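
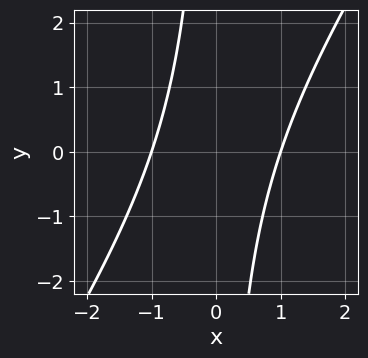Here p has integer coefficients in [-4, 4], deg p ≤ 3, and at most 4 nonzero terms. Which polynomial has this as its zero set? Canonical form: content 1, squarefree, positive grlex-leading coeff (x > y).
3*x^2 - 2*x*y - 3

(a) The degree is 2 — the shape is more complex than any degree-1 curve.
(b) Checking where it meets the axes: it misses every integer gridline on the y-axis; the x-axis gridline crossings are at x ∈ {-1, 1}.
(c) Matching integer coefficients to the picture gives p.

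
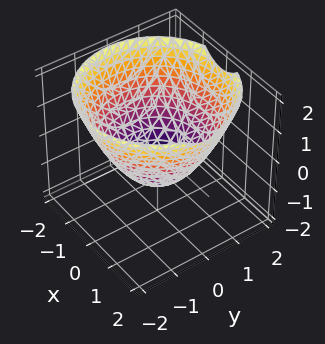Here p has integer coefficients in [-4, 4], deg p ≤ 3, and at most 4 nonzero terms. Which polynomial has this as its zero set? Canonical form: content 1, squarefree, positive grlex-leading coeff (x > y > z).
First, the degree is 2 — a generic line meets the surface in up to 2 points.
Then, symmetries: the surface is invariant under rotation about z: p = q(x² + y², z).
Then, from the visible intercepts: it meets the z-axis at z = -1 (among the integer gridlines); a circular section at z = 0 has radius between 1 and 2.
Finally, assembling these constraints gives the stated polynomial.

2*x^2 + 2*y^2 - 3*z - 3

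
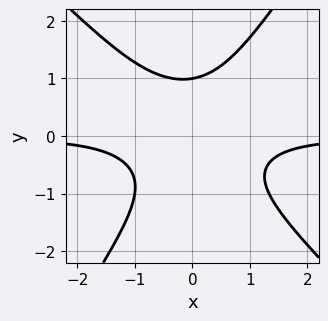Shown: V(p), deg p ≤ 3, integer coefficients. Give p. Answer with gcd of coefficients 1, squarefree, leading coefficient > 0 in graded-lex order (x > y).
3*x^2*y + x*y^2 - 2*y^3 + 2

1. The degree is 3 — no degree-2 curve has this shape.
2. Reading off the gridlines: it misses every integer gridline on the x-axis; one y-axis crossing is at y = 1.
3. Fitting integer coefficients to these (and the overall shape) gives p.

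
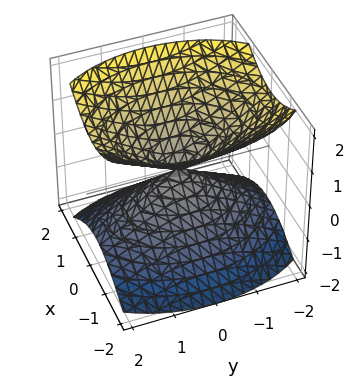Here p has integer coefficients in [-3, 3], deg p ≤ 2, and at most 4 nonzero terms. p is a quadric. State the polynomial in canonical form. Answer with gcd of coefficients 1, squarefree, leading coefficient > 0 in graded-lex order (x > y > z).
2*x^2 + y^2 - 2*z^2

1. I count 2 distinct pieces. They look like related sheets of one shape, so recover p as a whole.
2. The degree is 2 — two nappes meeting at a single point; a quadric.
3. Symmetries: the z ↦ −z reflection is a symmetry, so z appears only in even powers; mirror symmetry y ↦ −y ⇒ only even powers of y; mirror symmetry x ↦ −x ⇒ only even powers of x.
4. From the visible intercepts: it meets the y-axis at y = 0 (among the integer gridlines); it meets the z-axis at z = 0 (among the integer gridlines); one x-axis crossing is at x = 0.
5. Putting this together gives p.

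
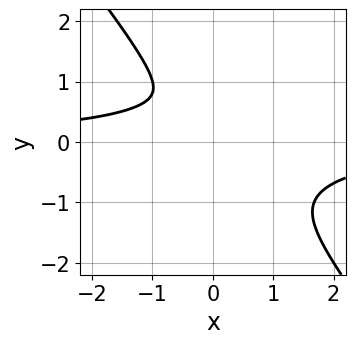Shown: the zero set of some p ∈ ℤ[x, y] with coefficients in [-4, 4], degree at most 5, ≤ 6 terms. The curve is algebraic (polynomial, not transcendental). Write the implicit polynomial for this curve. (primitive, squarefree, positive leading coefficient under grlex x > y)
1. The degree is 4 — a generic line meets the curve in up to 4 points.
2. The integer polynomial consistent with all of this is the stated p.

2*x^3*y + y^4 - x^2*y + 2*x^2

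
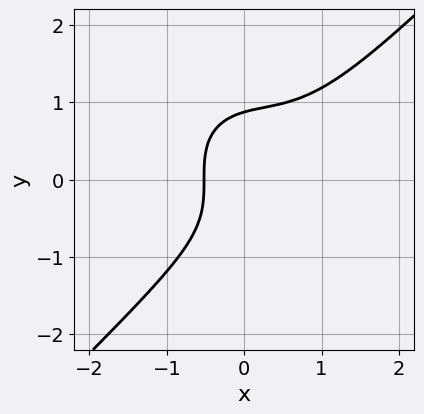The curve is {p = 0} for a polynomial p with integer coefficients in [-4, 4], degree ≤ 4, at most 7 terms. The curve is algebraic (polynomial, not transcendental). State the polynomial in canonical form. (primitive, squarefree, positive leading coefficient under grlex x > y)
(a) deg p = 3. No degree-2 curve has this shape.
(b) Putting this together gives p.

3*x^3 - 3*y^3 - 2*x^2 + 2*x + 2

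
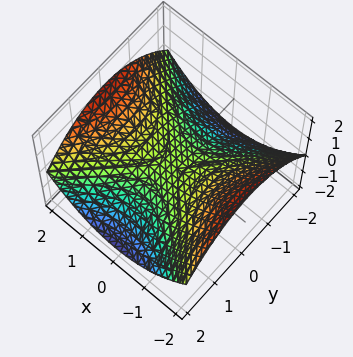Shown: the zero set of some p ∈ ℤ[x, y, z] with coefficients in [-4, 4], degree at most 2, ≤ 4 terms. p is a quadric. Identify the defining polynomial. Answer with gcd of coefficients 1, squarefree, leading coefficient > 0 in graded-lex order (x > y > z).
1. Degree: a saddle surface; a quadric, so deg p = 2.
2. Symmetries: it's symmetric under x → −x, forcing even powers of x; it's symmetric under y → −y, forcing even powers of y.
3. Observable constraints: it crosses the y-axis at the gridline y = 0; it meets the x-axis at x = 0 (among the integer gridlines); it crosses the z-axis at the gridline z = 0.
4. Matching integer coefficients to the picture gives p.

x^2 - y^2 - 3*z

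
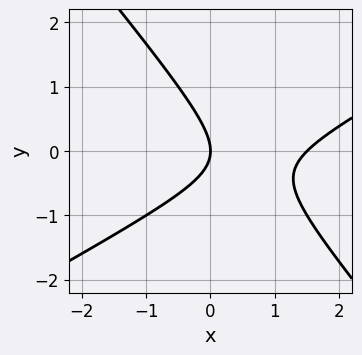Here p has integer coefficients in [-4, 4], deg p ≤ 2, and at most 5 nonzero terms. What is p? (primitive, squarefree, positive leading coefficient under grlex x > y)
2*x^2 - 2*x*y - 3*y^2 - 3*x

1. The degree is 2 — a generic line meets the curve in up to 2 points.
2. Observable constraints: one x-axis crossing is at x = 0; it crosses the y-axis at the gridline y = 0.
3. Assembling these constraints gives the stated polynomial.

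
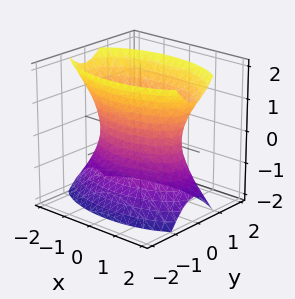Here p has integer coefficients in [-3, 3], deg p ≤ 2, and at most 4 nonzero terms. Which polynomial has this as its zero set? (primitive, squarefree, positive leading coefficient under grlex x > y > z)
The degree is 2 — an hourglass — one-sheet hyperboloid; a quadric.
Symmetries: the z ↦ −z reflection is a symmetry, so z appears only in even powers; mirror symmetry x ↦ −x ⇒ only even powers of x; it's symmetric under y → −y, forcing even powers of y.
Against the integer gridlines: the surface avoids every integer z-axis point in the box.
Assembling these constraints gives the stated polynomial.

x^2 + 3*y^2 - z^2 - 2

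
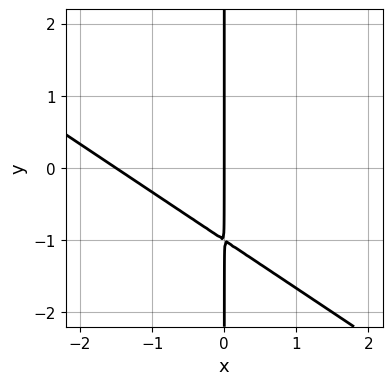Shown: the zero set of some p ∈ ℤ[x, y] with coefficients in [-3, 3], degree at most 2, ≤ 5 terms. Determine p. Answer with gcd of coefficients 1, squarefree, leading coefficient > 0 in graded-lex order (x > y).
Degree: no degree-1 curve has this shape, so deg p = 2.
Reading off the gridlines: the visible y-axis segment lies entirely on the curve; one x-axis crossing is at x = 0.
Putting this together gives p.

2*x^2 + 3*x*y + 3*x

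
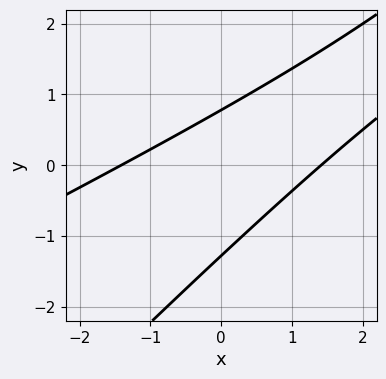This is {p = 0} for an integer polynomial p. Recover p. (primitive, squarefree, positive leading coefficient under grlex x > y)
x^2 - 3*x*y + 2*y^2 + y - 2

First, the degree is 2 — the shape is more complex than any degree-1 curve.
Finally, putting this together gives p.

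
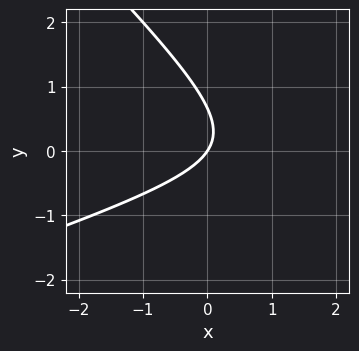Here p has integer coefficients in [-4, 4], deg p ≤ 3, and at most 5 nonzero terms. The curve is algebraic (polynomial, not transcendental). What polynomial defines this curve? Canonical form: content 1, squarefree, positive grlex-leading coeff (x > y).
x^2 - 2*x*y - 3*y^2 - 3*x + 2*y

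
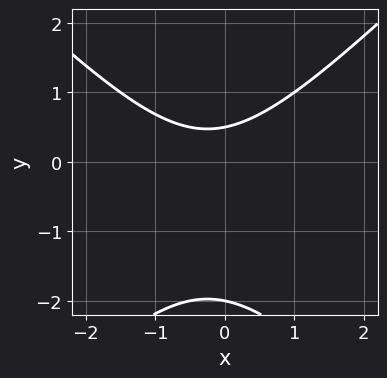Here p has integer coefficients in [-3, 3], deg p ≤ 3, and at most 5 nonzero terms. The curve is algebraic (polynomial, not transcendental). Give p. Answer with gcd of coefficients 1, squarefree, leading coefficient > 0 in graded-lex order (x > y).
The degree is 2 — the shape is more complex than any degree-1 curve.
Observable constraints: one y-axis crossing is at y = -2; no x-intercept at any integer in the box.
Solving for integer coefficients yields p as stated.

2*x^2 - 2*y^2 + x - 3*y + 2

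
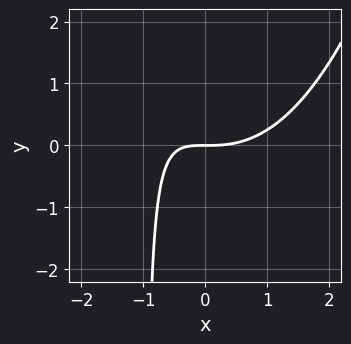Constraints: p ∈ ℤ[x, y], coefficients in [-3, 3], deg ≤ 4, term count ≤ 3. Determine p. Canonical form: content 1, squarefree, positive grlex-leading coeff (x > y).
First, the degree is 3 — no degree-2 curve has this shape.
Next, from the axis intercepts and sections: it meets the y-axis at y = 0 (among the integer gridlines); it crosses the x-axis at the gridline x = 0.
Finally, fitting integer coefficients to these (and the overall shape) gives p.

x^3 - 2*x*y - 2*y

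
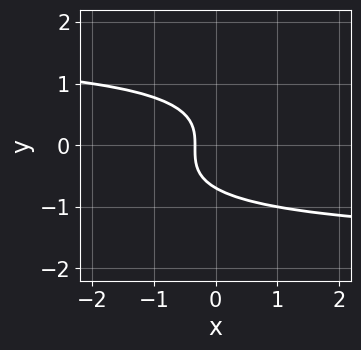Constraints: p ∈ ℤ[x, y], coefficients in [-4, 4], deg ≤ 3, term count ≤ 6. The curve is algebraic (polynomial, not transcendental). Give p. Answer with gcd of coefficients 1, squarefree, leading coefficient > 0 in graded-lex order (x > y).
x*y^2 - 3*y^3 - 3*x - 1

deg p = 3.
The integer polynomial consistent with all of this is the stated p.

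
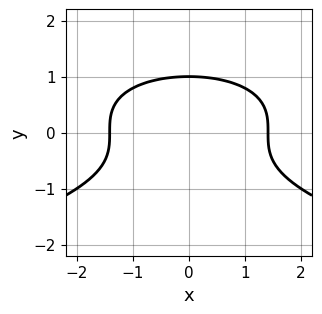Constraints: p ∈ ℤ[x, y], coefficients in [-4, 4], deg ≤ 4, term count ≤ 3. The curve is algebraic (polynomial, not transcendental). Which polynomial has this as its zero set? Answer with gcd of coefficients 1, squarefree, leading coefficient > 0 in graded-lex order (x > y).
2*y^3 + x^2 - 2

First, the degree is 3 — a generic line meets the curve in up to 3 points.
Next, symmetries: it's symmetric under x → −x, forcing even powers of x.
Next, checking where it meets the axes: it crosses the y-axis at the gridline y = 1.
Finally, the integer polynomial consistent with all of this is the stated p.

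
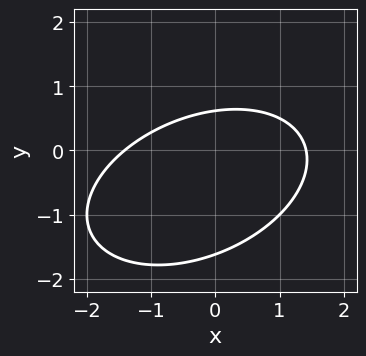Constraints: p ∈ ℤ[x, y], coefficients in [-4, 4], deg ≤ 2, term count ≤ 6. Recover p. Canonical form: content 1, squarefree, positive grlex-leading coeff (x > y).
(a) The degree is 2 — no degree-1 curve has this shape.
(b) Matching integer coefficients to the picture gives p.

x^2 - x*y + 2*y^2 + 2*y - 2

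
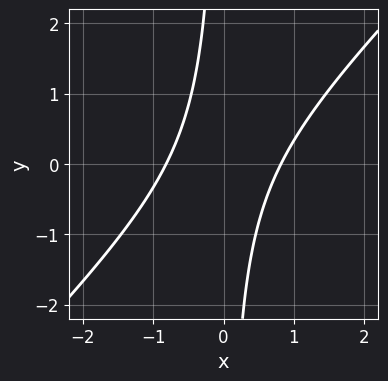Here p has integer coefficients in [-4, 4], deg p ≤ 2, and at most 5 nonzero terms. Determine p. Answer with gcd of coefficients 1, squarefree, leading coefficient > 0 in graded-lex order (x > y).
3*x^2 - 3*x*y - 2

Degree: a generic line meets the curve in up to 2 points, so deg p = 2.
Reading off the gridlines: the curve avoids every integer y-axis point in the box.
These observations pin down the coefficients.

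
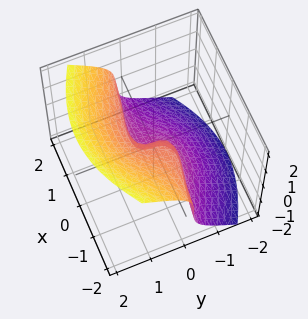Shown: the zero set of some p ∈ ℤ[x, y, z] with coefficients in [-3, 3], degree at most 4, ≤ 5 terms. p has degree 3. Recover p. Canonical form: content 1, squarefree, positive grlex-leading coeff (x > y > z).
(a) The degree is 3 — a generic line meets the surface in up to 3 points.
(b) Observable constraints: it meets the z-axis at z = 0 (among the integer gridlines); it meets the x-axis at x = 0 (among the integer gridlines); it meets the y-axis at y = 0 (among the integer gridlines).
(c) These observations pin down the coefficients.

2*x^2*y + 2*y^3 - 2*z^3 - x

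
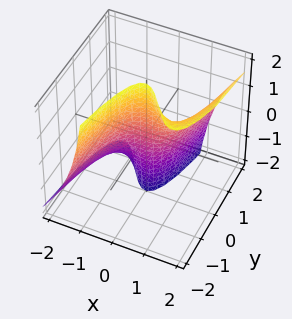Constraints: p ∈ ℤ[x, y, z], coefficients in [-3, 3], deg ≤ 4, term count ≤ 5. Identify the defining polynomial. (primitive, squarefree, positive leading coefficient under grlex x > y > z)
x^3 - x^2*z - y

1. deg p = 3. The shape is more complex than any degree-2 surface.
2. Against the integer gridlines: it crosses the x-axis at the gridline x = 0; it crosses the y-axis at the gridline y = 0; every point of the z-axis in the box is on the surface.
3. Matching integer coefficients to the picture gives p.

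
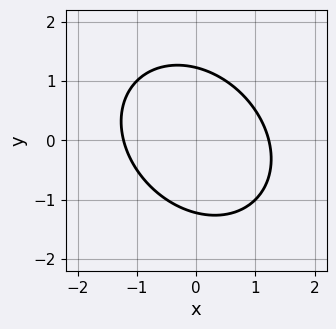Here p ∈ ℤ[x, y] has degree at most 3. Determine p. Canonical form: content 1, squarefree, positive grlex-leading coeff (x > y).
2*x^2 + x*y + 2*y^2 - 3

First, degree: no degree-1 curve has this shape, so deg p = 2.
Finally, matching integer coefficients to the picture gives p.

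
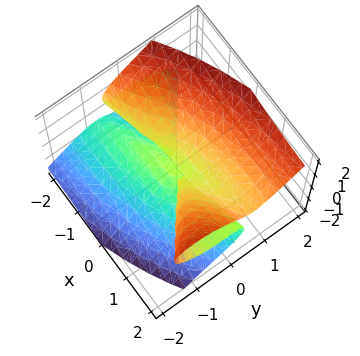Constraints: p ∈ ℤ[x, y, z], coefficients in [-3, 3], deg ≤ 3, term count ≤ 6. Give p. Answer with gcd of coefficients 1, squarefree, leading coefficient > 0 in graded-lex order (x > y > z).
x^2*z - 3*x*y*z + 3*y^3 - 3*z^3

First, deg p = 3. No degree-2 surface has this shape.
Next, reading off the gridlines: it meets the z-axis at z = 0 (among the integer gridlines); one y-axis crossing is at y = 0.
Finally, fitting integer coefficients to these (and the overall shape) gives p. Check: (-2, 0, 0) on the x-axis lies on the surface, and p(-2, 0, 0) = 0. ✓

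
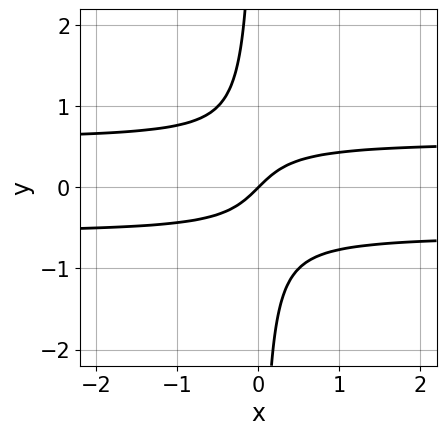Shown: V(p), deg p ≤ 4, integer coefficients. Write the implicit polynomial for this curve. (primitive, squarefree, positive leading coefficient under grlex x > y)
3*x*y^2 - x + y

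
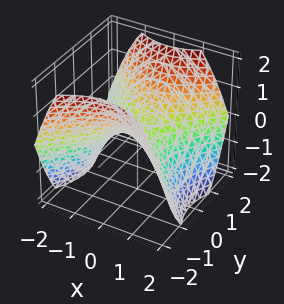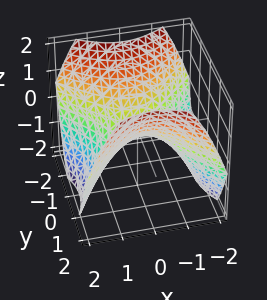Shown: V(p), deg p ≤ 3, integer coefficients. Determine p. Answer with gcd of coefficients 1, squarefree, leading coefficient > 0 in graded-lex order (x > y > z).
First, degree: a hyperbolic paraboloid; a quadric, so deg p = 2.
Next, symmetries: the y ↦ −y reflection is a symmetry, so y appears only in even powers; mirror symmetry x ↦ −x ⇒ only even powers of x.
Then, observable constraints: it meets the y-axis at y = 0 (among the integer gridlines); it crosses the x-axis at the gridline x = 0; it crosses the z-axis at the gridline z = 0.
Finally, putting this together gives p.

2*x^2 - 2*y^2 + 3*z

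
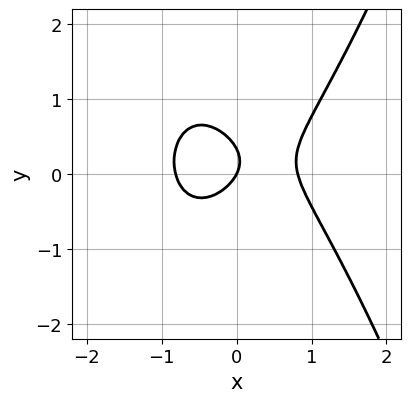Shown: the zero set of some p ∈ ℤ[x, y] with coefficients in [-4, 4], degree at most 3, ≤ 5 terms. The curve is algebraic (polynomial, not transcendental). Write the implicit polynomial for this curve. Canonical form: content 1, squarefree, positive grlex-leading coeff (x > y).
3*x^3 - 3*y^2 - 2*x + y

(a) The degree is 3 — the shape is more complex than any degree-2 curve.
(b) Reading off the gridlines: it crosses the y-axis at the gridline y = 0; it meets the x-axis at x = 0 (among the integer gridlines).
(c) The integer polynomial consistent with all of this is the stated p.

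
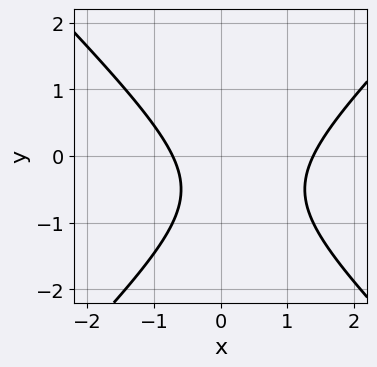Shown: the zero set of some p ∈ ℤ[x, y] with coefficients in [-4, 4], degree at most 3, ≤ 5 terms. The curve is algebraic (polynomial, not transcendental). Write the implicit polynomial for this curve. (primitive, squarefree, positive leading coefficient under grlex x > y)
Degree: no degree-1 curve has this shape, so deg p = 2.
Against the integer gridlines: no y-intercept at any integer in the box.
Matching integer coefficients to the picture gives p.

3*x^2 - 3*y^2 - 2*x - 3*y - 3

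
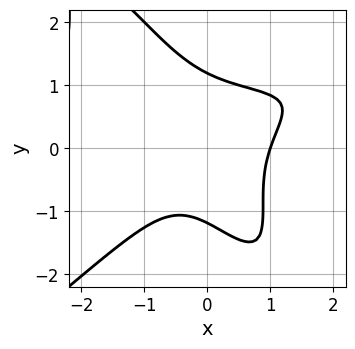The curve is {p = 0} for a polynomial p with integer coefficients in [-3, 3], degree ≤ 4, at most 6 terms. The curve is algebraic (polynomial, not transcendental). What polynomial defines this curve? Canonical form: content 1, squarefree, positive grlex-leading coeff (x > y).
2*x^3*y - 2*x*y^3 - y^4 - 2*x^3 + 2

First, deg p = 4. The shape is more complex than any degree-3 curve.
Then, against the integer gridlines: one x-axis crossing is at x = 1.
Finally, matching integer coefficients to the picture gives p.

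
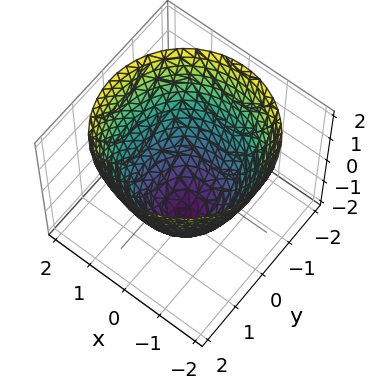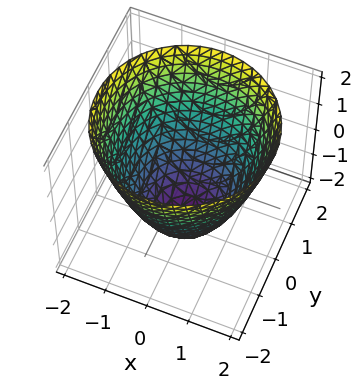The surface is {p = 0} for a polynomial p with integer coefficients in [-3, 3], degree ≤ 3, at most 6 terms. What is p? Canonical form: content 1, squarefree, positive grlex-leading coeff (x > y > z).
x^2 + y^2 - z - 2

(a) The degree is 2 — a generic line meets the surface in up to 2 points.
(b) Symmetries: rotational symmetry about the z-axis ⇒ p depends on x, y only through x² + y².
(c) Checking where it meets the axes: it meets the z-axis at z = -2 (among the integer gridlines); a circular section at z = 1 has radius between 1 and 2.
(d) Together with the visible shape, these determine p as stated.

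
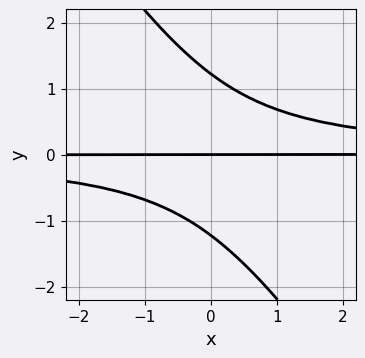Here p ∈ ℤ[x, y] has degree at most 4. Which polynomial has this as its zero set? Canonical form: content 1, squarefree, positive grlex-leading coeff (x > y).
3*x*y^2 + 2*y^3 - 3*y

First, degree: a generic line meets the curve in up to 3 points, so deg p = 3.
Then, against the integer gridlines: every point of the x-axis in the box is on the curve; one y-axis crossing is at y = 0.
Finally, solving for integer coefficients yields p as stated.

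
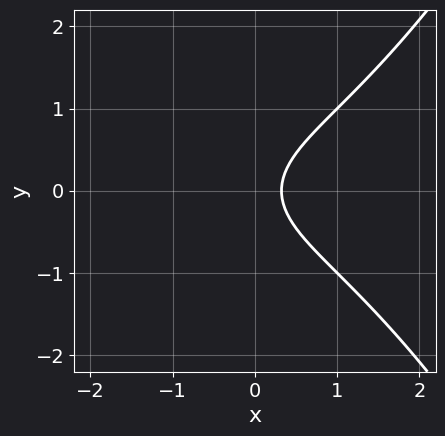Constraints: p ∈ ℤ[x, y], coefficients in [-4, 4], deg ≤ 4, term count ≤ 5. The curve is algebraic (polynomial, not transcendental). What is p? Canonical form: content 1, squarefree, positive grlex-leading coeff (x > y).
x^3 - 3*y^2 + 3*x - 1

1. deg p = 3. The shape is more complex than any degree-2 curve.
2. Symmetries: the y ↦ −y reflection is a symmetry, so y appears only in even powers.
3. Against the integer gridlines: it misses every integer gridline on the y-axis.
4. Solving for integer coefficients yields p as stated.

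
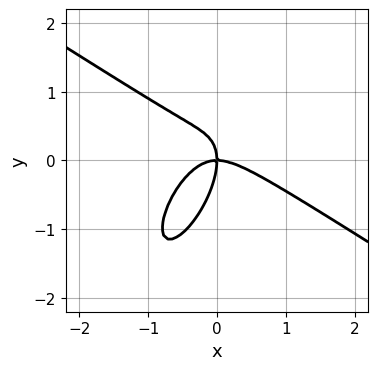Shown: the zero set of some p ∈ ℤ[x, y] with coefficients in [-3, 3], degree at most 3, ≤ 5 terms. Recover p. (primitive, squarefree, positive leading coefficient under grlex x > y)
The degree is 3 — a generic line meets the curve in up to 3 points.
Checking where it meets the axes: one y-axis crossing is at y = 0; one x-axis crossing is at x = 0.
The integer polynomial consistent with all of this is the stated p.

3*x^3 + 2*x^2*y - 3*x*y^2 + 2*y^3 + 3*x*y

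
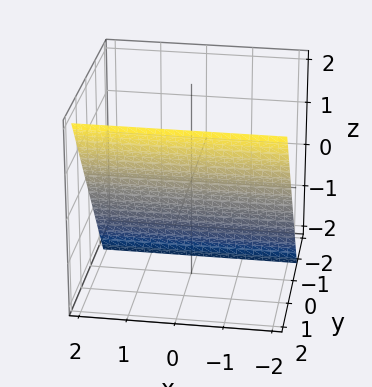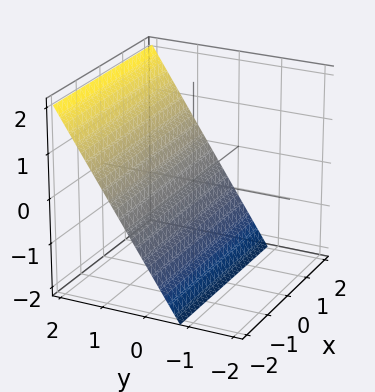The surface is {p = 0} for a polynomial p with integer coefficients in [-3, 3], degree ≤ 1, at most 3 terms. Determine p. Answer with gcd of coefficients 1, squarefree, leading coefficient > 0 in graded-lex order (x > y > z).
3*y - 2*z - 2

1. deg p = 1. Every cross-section is a straight line — this is a plane.
2. Checking where it meets the axes: no x-intercept at any integer in the box; it meets the z-axis at z = -1 (among the integer gridlines).
3. Assembling these constraints gives the stated polynomial.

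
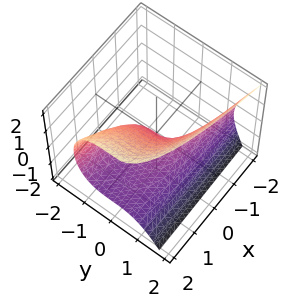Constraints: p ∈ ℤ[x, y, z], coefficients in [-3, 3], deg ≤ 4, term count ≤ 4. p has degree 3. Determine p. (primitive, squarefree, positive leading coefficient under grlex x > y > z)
Degree: no degree-2 surface has this shape, so deg p = 3.
From the visible intercepts: it meets the y-axis at y = 0 (among the integer gridlines); it crosses the z-axis at the gridline z = 0; it crosses the x-axis at the gridline x = 0.
These observations pin down the coefficients.

2*y^3 + x*z - 2*z^2 + 2*x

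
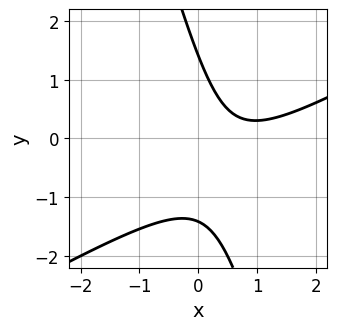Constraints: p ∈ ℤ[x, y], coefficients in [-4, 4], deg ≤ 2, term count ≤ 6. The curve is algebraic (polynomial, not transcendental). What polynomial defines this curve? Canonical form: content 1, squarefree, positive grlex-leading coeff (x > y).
1. deg p = 2.
2. Against the integer gridlines: the curve avoids every integer x-axis point in the box.
3. Putting this together gives p.

2*x^2 - 3*x*y - y^2 - 3*x + 2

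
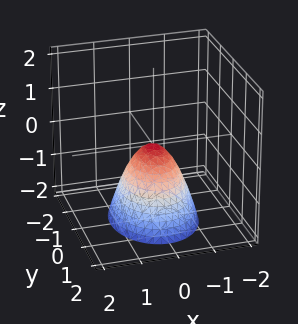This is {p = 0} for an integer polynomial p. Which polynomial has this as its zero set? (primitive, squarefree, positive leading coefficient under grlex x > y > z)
3*x^2 + 2*y^2 + 2*z

First, the degree is 2 — a paraboloid; a quadric.
Next, symmetries: it's symmetric under y → −y, forcing even powers of y; mirror symmetry x ↦ −x ⇒ only even powers of x.
Then, from the visible intercepts: it meets the y-axis at y = 0 (among the integer gridlines); it meets the z-axis at z = 0 (among the integer gridlines); it crosses the x-axis at the gridline x = 0.
Finally, matching integer coefficients to the picture gives p.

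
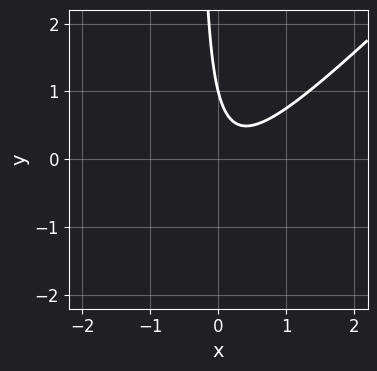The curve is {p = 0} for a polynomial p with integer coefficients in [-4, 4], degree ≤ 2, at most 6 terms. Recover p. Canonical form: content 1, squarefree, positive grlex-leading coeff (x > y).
First, deg p = 2. A generic line meets the curve in up to 2 points.
Next, reading off the gridlines: it misses every integer gridline on the x-axis; it meets the y-axis at y = 1 (among the integer gridlines).
Finally, assembling these constraints gives the stated polynomial.

3*x^2 - 3*x*y - x - y + 1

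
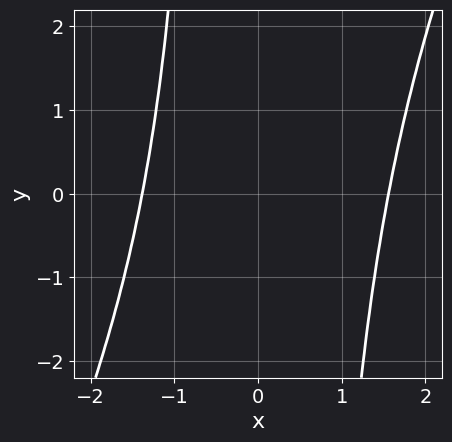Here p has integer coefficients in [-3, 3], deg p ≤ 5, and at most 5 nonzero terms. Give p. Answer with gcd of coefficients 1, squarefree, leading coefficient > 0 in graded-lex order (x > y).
1. deg p = 4. A generic line meets the curve in up to 4 points.
2. From the axis intercepts and sections: the curve avoids every integer y-axis point in the box.
3. The integer polynomial consistent with all of this is the stated p.

2*x^4 - x^3*y - 3*x^2 - x - 3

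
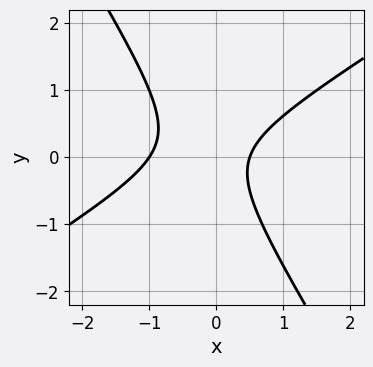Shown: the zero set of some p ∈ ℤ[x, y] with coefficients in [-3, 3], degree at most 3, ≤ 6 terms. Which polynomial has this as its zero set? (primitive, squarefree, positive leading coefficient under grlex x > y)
1. Degree: a generic line meets the curve in up to 2 points, so deg p = 2.
2. From the axis intercepts and sections: one x-axis crossing is at x = -1; it misses every integer gridline on the y-axis.
3. Putting this together gives p.

2*x^2 - 2*x*y - 2*y^2 + x - 1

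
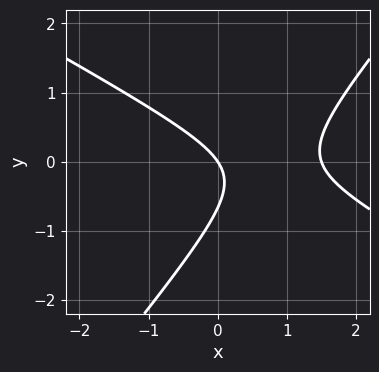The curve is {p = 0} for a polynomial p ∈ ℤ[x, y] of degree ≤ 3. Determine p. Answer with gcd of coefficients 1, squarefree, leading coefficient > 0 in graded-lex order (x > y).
2*x^2 + 2*x*y - 3*y^2 - 3*x - 2*y

1. deg p = 2. A generic line meets the curve in up to 2 points.
2. Checking where it meets the axes: it meets the x-axis at x = 0 (among the integer gridlines); it meets the y-axis at y = 0 (among the integer gridlines).
3. These observations pin down the coefficients.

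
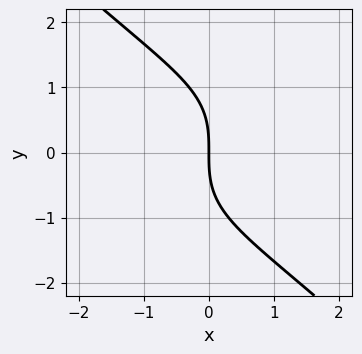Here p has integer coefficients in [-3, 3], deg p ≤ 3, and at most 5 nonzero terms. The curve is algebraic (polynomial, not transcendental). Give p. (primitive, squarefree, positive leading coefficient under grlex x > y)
(a) The degree is 3 — no degree-2 curve has this shape.
(b) Against the integer gridlines: one x-axis crossing is at x = 0; it meets the y-axis at y = 0 (among the integer gridlines).
(c) These observations pin down the coefficients.

x^2*y - y^3 - 3*x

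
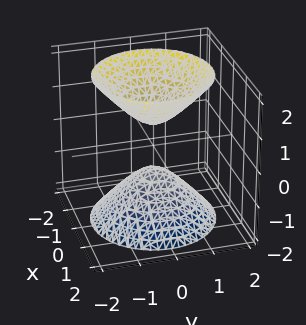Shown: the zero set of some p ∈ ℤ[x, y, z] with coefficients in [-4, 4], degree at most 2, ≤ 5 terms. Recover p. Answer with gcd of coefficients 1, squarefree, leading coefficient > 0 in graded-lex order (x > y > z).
3*x^2 + 3*y^2 - 2*z^2 + 1

(a) I count 2 distinct pieces. Treating them together as one polynomial.
(b) deg p = 2. Two sheets facing apart; a quadric.
(c) Symmetries: mirror symmetry z ↦ −z ⇒ only even powers of z; rotational symmetry about the z-axis ⇒ p depends on x, y only through x² + y².
(d) From the axis intercepts and sections: it misses every integer gridline on the y-axis; it misses every integer gridline on the x-axis.
(e) The integer polynomial consistent with all of this is the stated p.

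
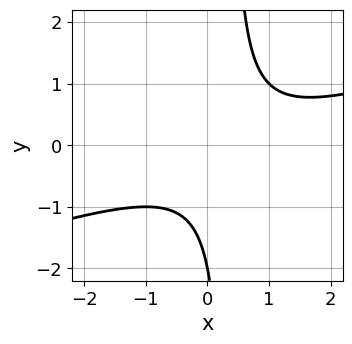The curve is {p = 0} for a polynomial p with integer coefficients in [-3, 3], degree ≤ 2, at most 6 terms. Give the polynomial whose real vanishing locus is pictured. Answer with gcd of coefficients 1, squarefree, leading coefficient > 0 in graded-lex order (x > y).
First, the degree is 2 — a generic line meets the curve in up to 2 points.
Then, from the axis intercepts and sections: one y-axis crossing is at y = -2; the curve avoids every integer x-axis point in the box.
Finally, these observations pin down the coefficients.

x^2 - 3*x*y - x + y + 2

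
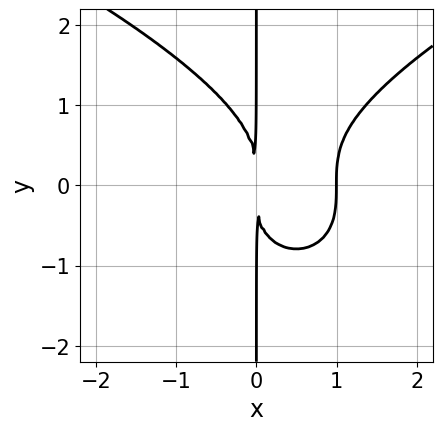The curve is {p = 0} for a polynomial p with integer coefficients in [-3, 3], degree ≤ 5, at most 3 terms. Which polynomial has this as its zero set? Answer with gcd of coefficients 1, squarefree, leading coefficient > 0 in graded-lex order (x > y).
x*y^3 - 2*x^3 + 2*x^2

First, the degree is 4 — the shape is more complex than any degree-3 curve.
Then, against the integer gridlines: the visible y-axis segment lies entirely on the curve; it meets the x-axis at x = 1 (among the integer gridlines).
Finally, matching integer coefficients to the picture gives p.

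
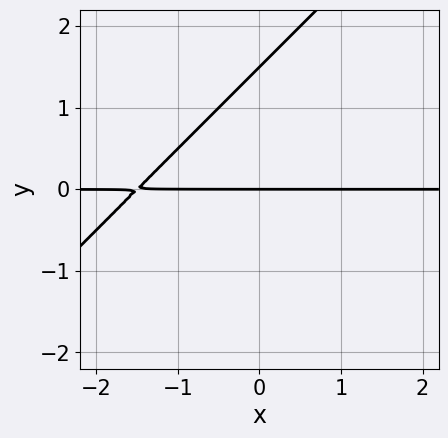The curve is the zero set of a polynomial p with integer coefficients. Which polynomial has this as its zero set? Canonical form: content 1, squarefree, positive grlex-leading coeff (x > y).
Degree: a generic line meets the curve in up to 2 points, so deg p = 2.
Checking where it meets the axes: every point of the x-axis in the box is on the curve; one y-axis crossing is at y = 0.
Putting this together gives p.

2*x*y - 2*y^2 + 3*y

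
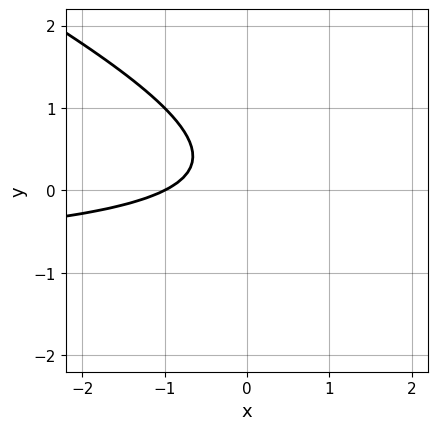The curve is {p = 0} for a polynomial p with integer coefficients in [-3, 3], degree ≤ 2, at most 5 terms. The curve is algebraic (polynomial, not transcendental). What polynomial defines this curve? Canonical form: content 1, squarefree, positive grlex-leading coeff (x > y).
x*y + 2*y^2 + x - y + 1

(a) Degree: a generic line meets the curve in up to 2 points, so deg p = 2.
(b) Reading off the gridlines: it misses every integer gridline on the y-axis; it meets the x-axis at x = -1 (among the integer gridlines).
(c) Assembling these constraints gives the stated polynomial.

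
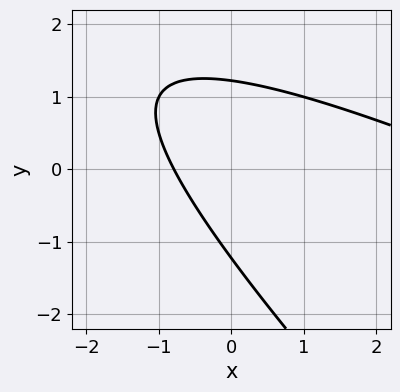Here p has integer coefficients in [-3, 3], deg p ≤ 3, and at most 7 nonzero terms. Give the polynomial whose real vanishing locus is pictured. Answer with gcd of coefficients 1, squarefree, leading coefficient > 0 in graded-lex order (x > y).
x^2 + 3*x*y + 2*y^2 - 3*x - 3

First, the degree is 2 — the shape is more complex than any degree-1 curve.
Finally, solving for integer coefficients yields p as stated.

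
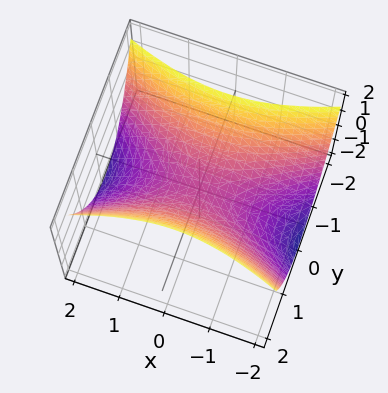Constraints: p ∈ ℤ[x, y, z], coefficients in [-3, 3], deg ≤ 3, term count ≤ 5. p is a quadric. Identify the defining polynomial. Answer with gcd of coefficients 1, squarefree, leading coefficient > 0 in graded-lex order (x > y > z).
x^2 - 3*y^2 + 3*z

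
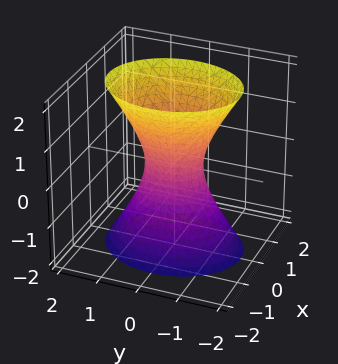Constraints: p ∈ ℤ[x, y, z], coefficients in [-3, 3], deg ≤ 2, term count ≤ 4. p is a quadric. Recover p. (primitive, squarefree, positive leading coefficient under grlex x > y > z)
(a) Degree: an hourglass — one-sheet hyperboloid; a quadric, so deg p = 2.
(b) Symmetries: it's symmetric under y → −y, forcing even powers of y; it's symmetric under x → −x, forcing even powers of x; it's symmetric under z → −z, forcing even powers of z.
(c) Reading off the gridlines: it misses every integer gridline on the z-axis.
(d) Matching integer coefficients to the picture gives p.

3*x^2 + 2*y^2 - z^2 - 1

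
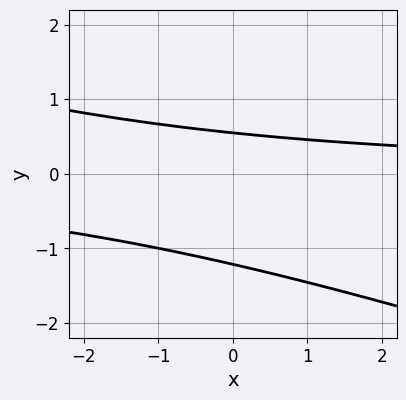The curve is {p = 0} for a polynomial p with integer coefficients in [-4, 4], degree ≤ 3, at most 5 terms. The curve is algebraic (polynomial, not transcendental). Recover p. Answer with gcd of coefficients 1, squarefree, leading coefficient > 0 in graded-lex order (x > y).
x*y + 3*y^2 + 2*y - 2

First, degree: a generic line meets the curve in up to 2 points, so deg p = 2.
Next, from the axis intercepts and sections: the curve avoids every integer x-axis point in the box.
Finally, solving for integer coefficients yields p as stated.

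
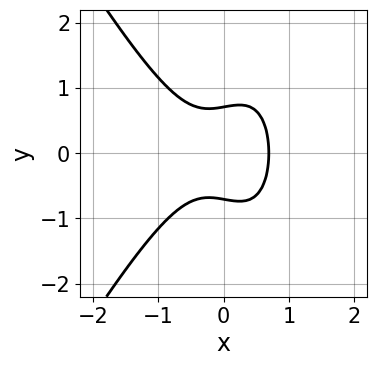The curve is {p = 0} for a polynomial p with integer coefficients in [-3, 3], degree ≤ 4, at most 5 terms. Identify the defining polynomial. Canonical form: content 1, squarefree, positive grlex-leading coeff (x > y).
1. Degree: a generic line meets the curve in up to 3 points, so deg p = 3.
2. Symmetries: the y ↦ −y reflection is a symmetry, so y appears only in even powers.
3. Assembling these constraints gives the stated polynomial.

3*x^3 - x*y^2 + 2*y^2 - 1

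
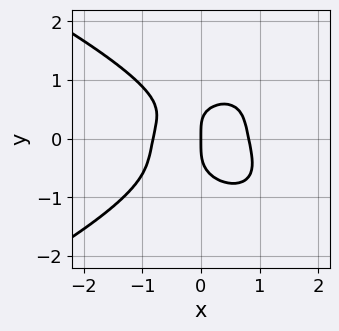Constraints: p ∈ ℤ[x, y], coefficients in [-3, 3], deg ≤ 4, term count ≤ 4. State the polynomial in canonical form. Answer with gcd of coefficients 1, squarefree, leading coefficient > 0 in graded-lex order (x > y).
(a) Degree: a generic line meets the curve in up to 4 points, so deg p = 4.
(b) From the visible intercepts: it crosses the y-axis at the gridline y = 0; it crosses the x-axis at the gridline x = 0.
(c) Fitting integer coefficients to these (and the overall shape) gives p.

3*y^4 + 3*x^3 + x*y - 2*x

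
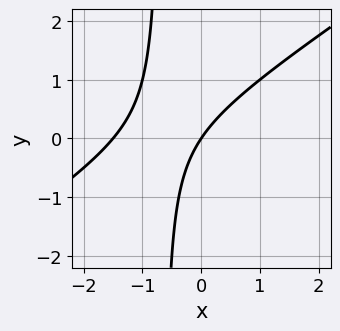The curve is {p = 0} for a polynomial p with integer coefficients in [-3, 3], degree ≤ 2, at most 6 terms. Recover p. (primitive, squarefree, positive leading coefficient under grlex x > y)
2*x^2 - 3*x*y + 3*x - 2*y

1. The degree is 2 — no degree-1 curve has this shape.
2. Observable constraints: it crosses the y-axis at the gridline y = 0; it crosses the x-axis at the gridline x = 0.
3. The integer polynomial consistent with all of this is the stated p.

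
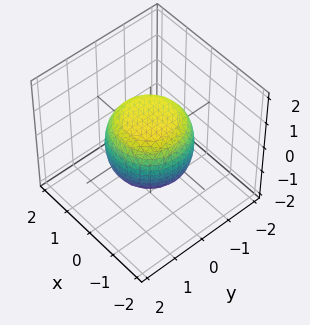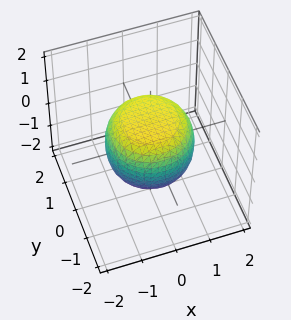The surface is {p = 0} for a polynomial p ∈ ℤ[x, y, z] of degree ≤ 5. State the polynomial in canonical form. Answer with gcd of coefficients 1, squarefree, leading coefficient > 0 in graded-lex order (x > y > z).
2*x^4 + 4*x^2*y^2 + 2*y^4 - x^2 - y^2 + 3*z^2 - 3

(a) Degree: a generic line meets the surface in up to 4 points, so deg p = 4.
(b) Symmetries: rotational symmetry about the z-axis ⇒ p depends on x, y only through x² + y².
(c) Checking where it meets the axes: among the integer gridlines, it crosses the z-axis at z ∈ {-1, 1}; a circular section at z = 1 has radius between 0 and 1.
(d) The integer polynomial consistent with all of this is the stated p.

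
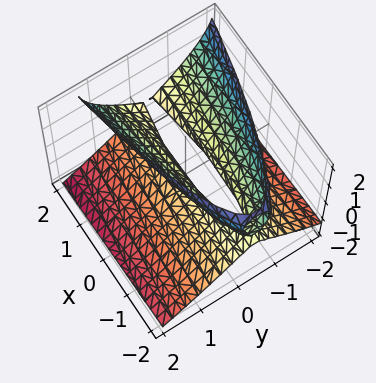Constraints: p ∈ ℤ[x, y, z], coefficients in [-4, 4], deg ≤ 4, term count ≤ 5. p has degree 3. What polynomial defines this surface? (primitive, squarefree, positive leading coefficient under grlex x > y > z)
1. The degree is 3 — the shape is more complex than any degree-2 surface.
2. Checking where it meets the axes: one z-axis crossing is at z = 0; the visible x-axis segment lies entirely on the surface; it crosses the y-axis at the gridline y = 0.
3. The integer polynomial consistent with all of this is the stated p.

z^3 - x*z + 3*y^2 - 3*z^2 + 2*y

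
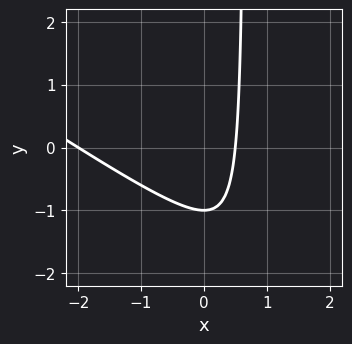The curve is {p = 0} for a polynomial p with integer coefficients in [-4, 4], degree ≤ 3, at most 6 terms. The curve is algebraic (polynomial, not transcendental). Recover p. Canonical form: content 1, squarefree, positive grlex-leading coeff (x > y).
1. Degree: the shape is more complex than any degree-1 curve, so deg p = 2.
2. From the visible intercepts: it meets the x-axis at x = -2 (among the integer gridlines); one y-axis crossing is at y = -1.
3. The integer polynomial consistent with all of this is the stated p.

2*x^2 + 3*x*y + 3*x - 2*y - 2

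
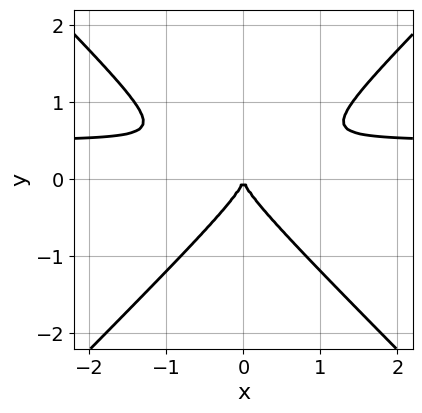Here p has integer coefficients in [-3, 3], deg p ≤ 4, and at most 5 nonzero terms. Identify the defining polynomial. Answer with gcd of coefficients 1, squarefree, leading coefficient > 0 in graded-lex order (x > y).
2*x^2*y - 2*y^3 - x^2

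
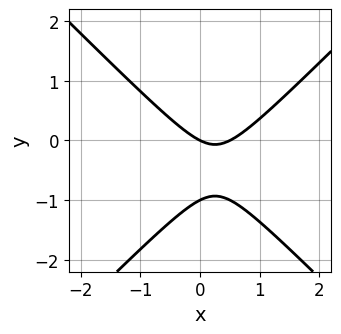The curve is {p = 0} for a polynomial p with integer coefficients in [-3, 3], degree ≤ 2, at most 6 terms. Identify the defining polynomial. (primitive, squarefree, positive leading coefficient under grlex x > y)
2*x^2 - 2*y^2 - x - 2*y

First, the degree is 2 — the shape is more complex than any degree-1 curve.
Next, against the integer gridlines: among the integer gridlines, it crosses the y-axis at y ∈ {-1, 0}; one x-axis crossing is at x = 0.
Finally, fitting integer coefficients to these (and the overall shape) gives p.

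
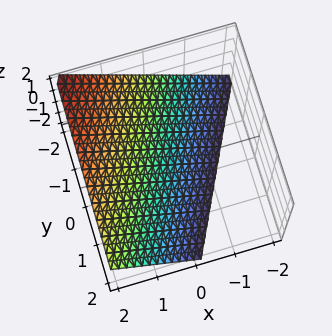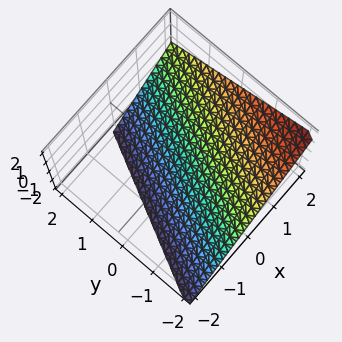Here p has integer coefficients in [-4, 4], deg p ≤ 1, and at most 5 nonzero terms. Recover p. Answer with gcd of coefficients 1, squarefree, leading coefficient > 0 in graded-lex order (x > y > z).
2*x - y - 2*z - 2

First, degree: every cross-section is a straight line — this is a plane, so deg p = 1.
Then, checking where it meets the axes: it meets the x-axis at x = 1 (among the integer gridlines); it meets the z-axis at z = -1 (among the integer gridlines); it crosses the y-axis at the gridline y = -2.
Finally, assembling these constraints gives the stated polynomial.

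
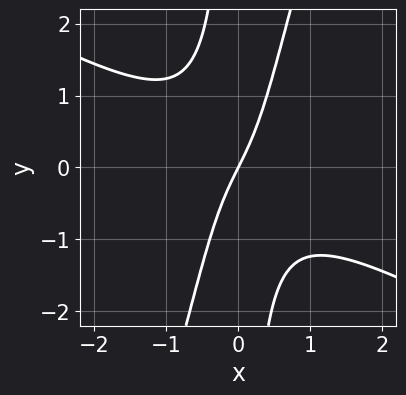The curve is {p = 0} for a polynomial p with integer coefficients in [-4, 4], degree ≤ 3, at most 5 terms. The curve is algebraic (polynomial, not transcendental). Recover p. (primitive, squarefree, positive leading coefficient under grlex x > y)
2*x^3 + 3*x^2*y - x*y^2 + 2*x - y

deg p = 3. No degree-2 curve has this shape.
From the visible intercepts: it crosses the x-axis at the gridline x = 0; it meets the y-axis at y = 0 (among the integer gridlines).
The integer polynomial consistent with all of this is the stated p.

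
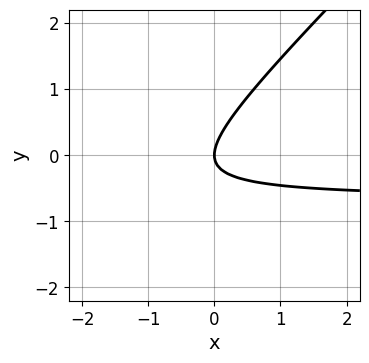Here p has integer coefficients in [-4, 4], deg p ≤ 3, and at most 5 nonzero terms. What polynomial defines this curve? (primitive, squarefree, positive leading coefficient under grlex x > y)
3*x*y - 3*y^2 + 2*x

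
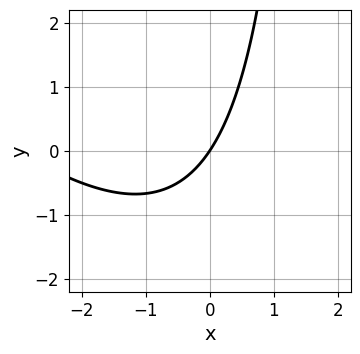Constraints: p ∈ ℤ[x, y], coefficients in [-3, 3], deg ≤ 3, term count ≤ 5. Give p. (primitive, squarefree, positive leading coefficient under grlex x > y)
x^2 + x*y + 3*x - 2*y

First, degree: no degree-1 curve has this shape, so deg p = 2.
Then, from the axis intercepts and sections: it crosses the x-axis at the gridline x = 0; one y-axis crossing is at y = 0.
Finally, the integer polynomial consistent with all of this is the stated p.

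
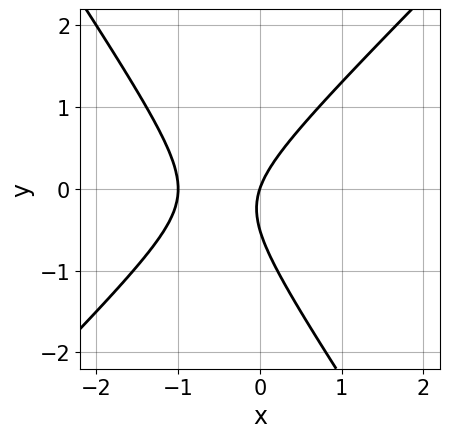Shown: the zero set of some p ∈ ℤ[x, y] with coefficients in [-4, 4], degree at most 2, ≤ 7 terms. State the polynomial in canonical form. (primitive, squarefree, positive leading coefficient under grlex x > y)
3*x^2 - x*y - 2*y^2 + 3*x - y

(a) Degree: a generic line meets the curve in up to 2 points, so deg p = 2.
(b) Checking where it meets the axes: among the integer gridlines, it crosses the x-axis at x ∈ {-1, 0}; it meets the y-axis at y = 0 (among the integer gridlines).
(c) The integer polynomial consistent with all of this is the stated p.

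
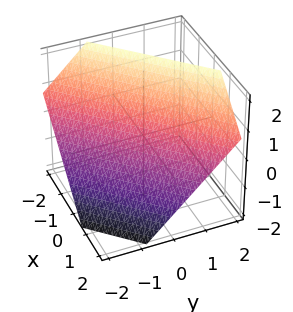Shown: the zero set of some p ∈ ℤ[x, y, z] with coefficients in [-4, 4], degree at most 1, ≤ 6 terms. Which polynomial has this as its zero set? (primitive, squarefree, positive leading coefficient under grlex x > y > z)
3*x - 3*y + 3*z - 2

(a) Degree: every cross-section is a straight line — this is a plane, so deg p = 1.
(b) The integer polynomial consistent with all of this is the stated p.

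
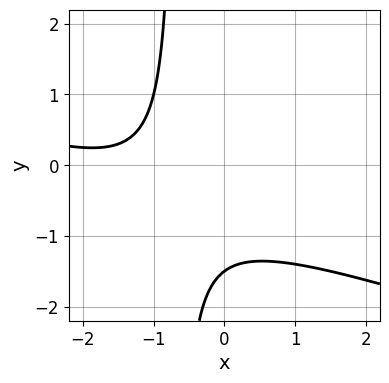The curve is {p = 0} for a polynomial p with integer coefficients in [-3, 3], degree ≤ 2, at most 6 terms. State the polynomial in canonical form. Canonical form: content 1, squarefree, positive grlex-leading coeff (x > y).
x^2 + 3*x*y + 3*x + 2*y + 3

(a) The degree is 2 — a generic line meets the curve in up to 2 points.
(b) Reading off the gridlines: the curve avoids every integer x-axis point in the box.
(c) Putting this together gives p.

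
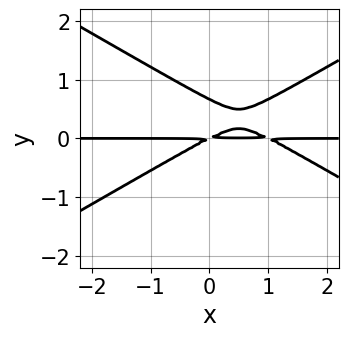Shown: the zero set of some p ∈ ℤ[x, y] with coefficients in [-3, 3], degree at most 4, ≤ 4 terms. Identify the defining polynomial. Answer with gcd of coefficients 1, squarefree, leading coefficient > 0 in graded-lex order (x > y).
x^2*y - 3*y^3 - x*y + 2*y^2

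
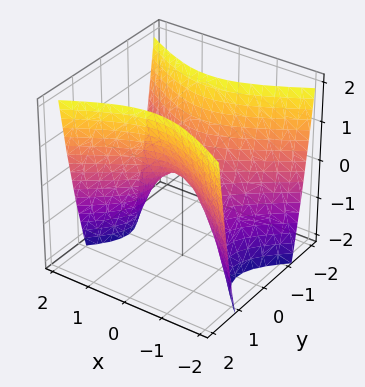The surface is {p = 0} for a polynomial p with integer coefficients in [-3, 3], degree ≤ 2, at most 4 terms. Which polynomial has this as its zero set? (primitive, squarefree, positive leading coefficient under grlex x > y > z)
(a) Degree: a saddle surface; a quadric, so deg p = 2.
(b) Symmetries: it's symmetric under x → −x, forcing even powers of x; it's symmetric under y → −y, forcing even powers of y.
(c) From the visible intercepts: one z-axis crossing is at z = 0; it meets the y-axis at y = 0 (among the integer gridlines); it meets the x-axis at x = 0 (among the integer gridlines).
(d) Matching integer coefficients to the picture gives p.

x^2 - 2*y^2 + z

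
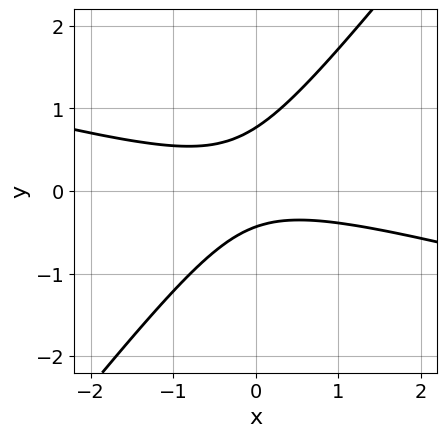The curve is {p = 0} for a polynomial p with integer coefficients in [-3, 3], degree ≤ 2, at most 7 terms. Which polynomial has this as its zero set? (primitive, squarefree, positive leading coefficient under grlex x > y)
x^2 + 3*x*y - 3*y^2 + y + 1

1. Degree: no degree-1 curve has this shape, so deg p = 2.
2. Checking where it meets the axes: no x-intercept at any integer in the box.
3. Solving for integer coefficients yields p as stated.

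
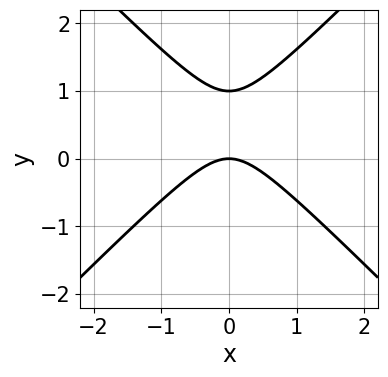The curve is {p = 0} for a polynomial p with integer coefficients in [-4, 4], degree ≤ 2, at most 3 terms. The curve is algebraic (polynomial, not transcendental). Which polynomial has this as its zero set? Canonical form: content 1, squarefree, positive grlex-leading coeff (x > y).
1. The degree is 2 — a generic line meets the curve in up to 2 points.
2. Symmetries: it's symmetric under x → −x, forcing even powers of x.
3. Reading off the gridlines: the y-axis gridline crossings are at y ∈ {0, 1}; one x-axis crossing is at x = 0.
4. Matching integer coefficients to the picture gives p.

x^2 - y^2 + y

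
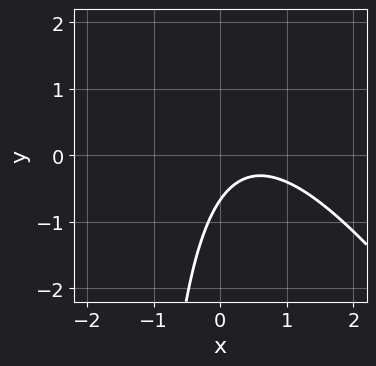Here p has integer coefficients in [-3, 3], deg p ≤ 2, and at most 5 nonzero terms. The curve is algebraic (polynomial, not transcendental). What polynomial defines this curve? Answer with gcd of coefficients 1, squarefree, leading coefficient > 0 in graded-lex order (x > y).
3*x^2 + 2*x*y - 3*x + 3*y + 2

(a) The degree is 2 — a generic line meets the curve in up to 2 points.
(b) Checking where it meets the axes: no x-intercept at any integer in the box.
(c) Fitting integer coefficients to these (and the overall shape) gives p.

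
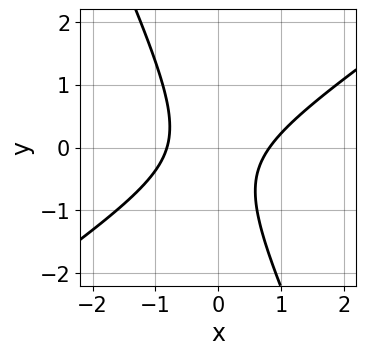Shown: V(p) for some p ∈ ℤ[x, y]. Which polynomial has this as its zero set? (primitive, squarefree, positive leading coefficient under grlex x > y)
(a) deg p = 2. The shape is more complex than any degree-1 curve.
(b) From the axis intercepts and sections: the curve avoids every integer y-axis point in the box.
(c) Together with the visible shape, these determine p as stated.

3*x^2 - 3*x*y - 2*y^2 - y - 2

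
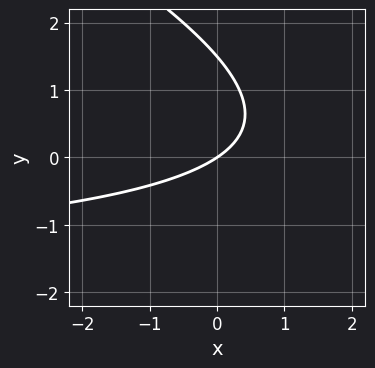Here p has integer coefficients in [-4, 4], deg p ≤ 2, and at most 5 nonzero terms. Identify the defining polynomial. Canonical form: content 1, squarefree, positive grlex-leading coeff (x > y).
(a) The degree is 2 — a generic line meets the curve in up to 2 points.
(b) Reading off the gridlines: it crosses the y-axis at the gridline y = 0; one x-axis crossing is at x = 0.
(c) Putting this together gives p.

x*y + 2*y^2 + 2*x - 3*y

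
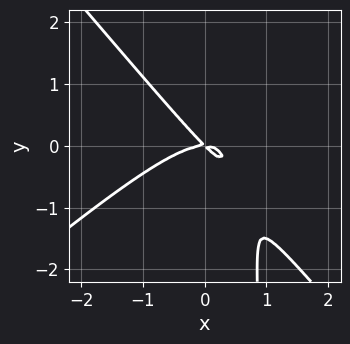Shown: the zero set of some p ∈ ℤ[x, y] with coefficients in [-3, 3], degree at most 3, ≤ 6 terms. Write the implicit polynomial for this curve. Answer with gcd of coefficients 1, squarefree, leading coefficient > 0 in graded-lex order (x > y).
3*x^3 - x^2*y - 3*x*y^2 + 3*x*y + 3*y^2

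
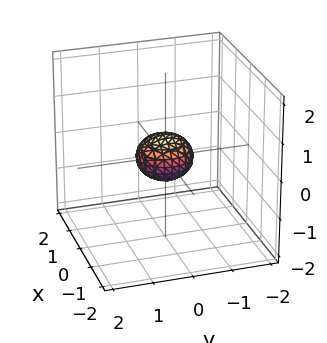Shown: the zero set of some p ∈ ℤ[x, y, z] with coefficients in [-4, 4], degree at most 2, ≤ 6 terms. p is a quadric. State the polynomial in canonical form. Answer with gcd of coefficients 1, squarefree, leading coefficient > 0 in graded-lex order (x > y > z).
2*x^2 + 2*y^2 + 3*z^2 - 1

Degree: a closed, bounded, convex surface; a quadric, so deg p = 2.
Symmetries: the z ↦ −z reflection is a symmetry, so z appears only in even powers; rotational symmetry about the z-axis ⇒ p depends on x, y only through x² + y².
From the visible intercepts: a circular section at z = 0 has radius between 0 and 1.
Assembling these constraints gives the stated polynomial.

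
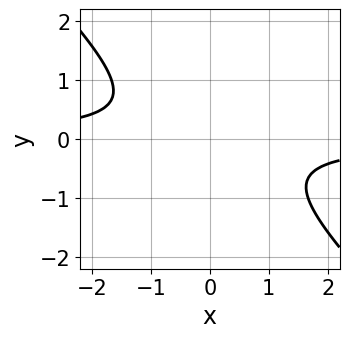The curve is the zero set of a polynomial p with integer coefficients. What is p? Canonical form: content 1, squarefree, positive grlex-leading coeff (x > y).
1. Degree: the shape is more complex than any degree-1 curve, so deg p = 2.
2. Reading off the gridlines: it misses every integer gridline on the y-axis; no x-intercept at any integer in the box.
3. These observations pin down the coefficients.

3*x*y + 3*y^2 + 2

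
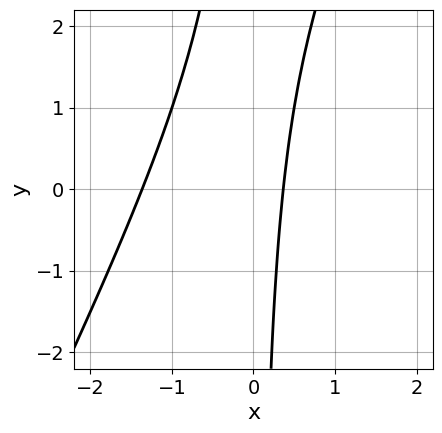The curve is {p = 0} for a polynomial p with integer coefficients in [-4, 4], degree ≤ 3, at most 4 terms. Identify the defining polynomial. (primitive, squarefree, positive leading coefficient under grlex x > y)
2*x^2 - x*y + 2*x - 1

1. deg p = 2. A generic line meets the curve in up to 2 points.
2. From the axis intercepts and sections: the curve avoids every integer y-axis point in the box.
3. Solving for integer coefficients yields p as stated.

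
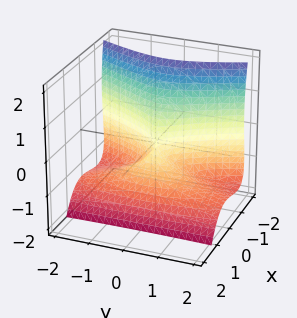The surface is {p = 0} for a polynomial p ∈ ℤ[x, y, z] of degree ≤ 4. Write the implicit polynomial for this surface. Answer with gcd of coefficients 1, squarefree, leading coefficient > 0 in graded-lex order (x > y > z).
The degree is 3 — a generic line meets the surface in up to 3 points.
Reading off the gridlines: it meets the y-axis at y = 0 (among the integer gridlines); it crosses the x-axis at the gridline x = 0; it meets the z-axis at z = 0 (among the integer gridlines).
These observations pin down the coefficients.

3*x^3 - 3*x^2*z + y^2*z + z^3 + 2*y^2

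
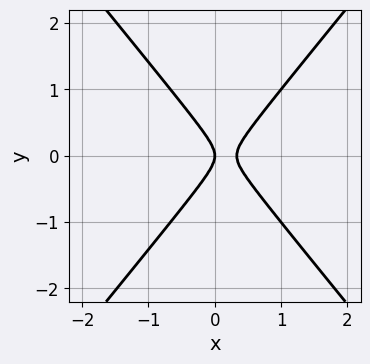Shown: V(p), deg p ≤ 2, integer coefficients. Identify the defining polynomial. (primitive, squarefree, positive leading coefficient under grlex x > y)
3*x^2 - 2*y^2 - x

1. Degree: a generic line meets the curve in up to 2 points, so deg p = 2.
2. Symmetries: it's symmetric under y → −y, forcing even powers of y.
3. Reading off the gridlines: one y-axis crossing is at y = 0; one x-axis crossing is at x = 0.
4. Matching integer coefficients to the picture gives p.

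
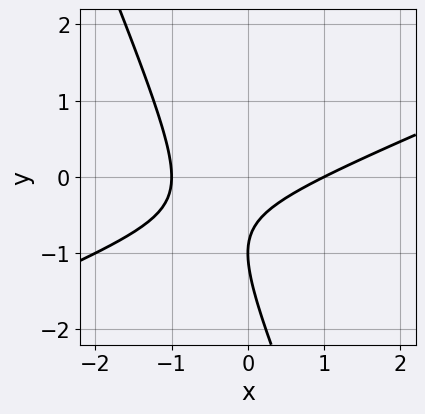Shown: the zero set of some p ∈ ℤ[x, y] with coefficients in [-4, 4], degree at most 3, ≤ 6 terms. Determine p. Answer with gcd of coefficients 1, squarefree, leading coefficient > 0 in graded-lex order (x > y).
First, deg p = 2.
Then, from the visible intercepts: it crosses the y-axis at the gridline y = -1; among the integer gridlines, it crosses the x-axis at x ∈ {-1, 1}.
Finally, assembling these constraints gives the stated polynomial.

x^2 - 2*x*y - y^2 - 2*y - 1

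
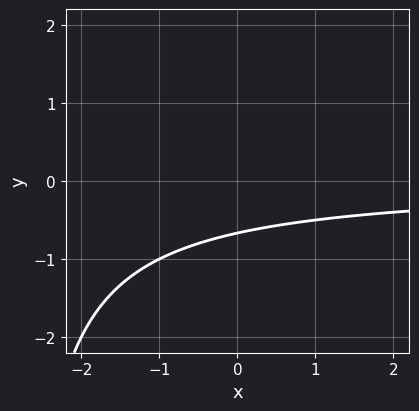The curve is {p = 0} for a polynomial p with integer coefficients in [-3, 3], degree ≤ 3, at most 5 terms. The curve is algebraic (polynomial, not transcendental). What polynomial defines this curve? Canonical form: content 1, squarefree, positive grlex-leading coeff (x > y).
x*y + 3*y + 2

deg p = 2.
Against the integer gridlines: no x-intercept at any integer in the box.
Fitting integer coefficients to these (and the overall shape) gives p.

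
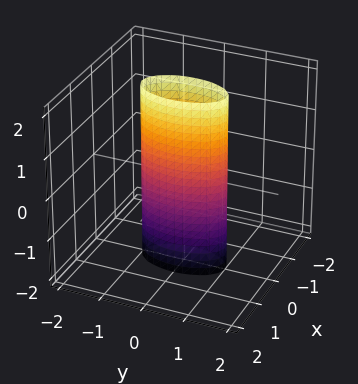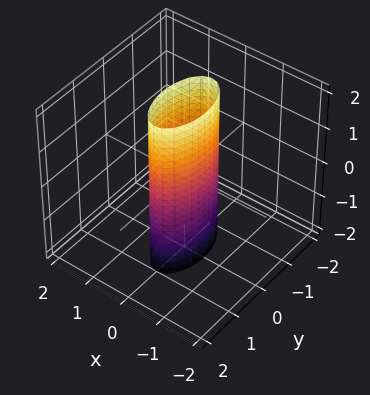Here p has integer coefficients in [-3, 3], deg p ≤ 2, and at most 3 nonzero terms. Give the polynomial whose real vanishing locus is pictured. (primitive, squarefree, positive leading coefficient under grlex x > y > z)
3*x^2 + y^2 - 1

(a) deg p = 2. A cylinder; a quadric.
(b) Symmetries: it's symmetric under z → −z, forcing even powers of z; the x ↦ −x reflection is a symmetry, so x appears only in even powers; mirror symmetry y ↦ −y ⇒ only even powers of y.
(c) Observable constraints: the surface avoids every integer z-axis point in the box; among the integer gridlines, it crosses the y-axis at y ∈ {-1, 1}.
(d) Putting this together gives p.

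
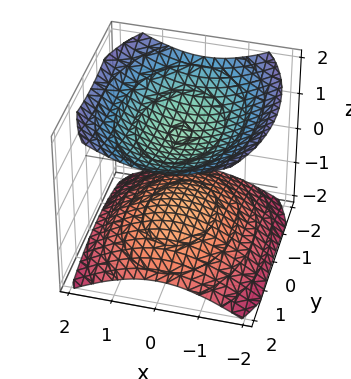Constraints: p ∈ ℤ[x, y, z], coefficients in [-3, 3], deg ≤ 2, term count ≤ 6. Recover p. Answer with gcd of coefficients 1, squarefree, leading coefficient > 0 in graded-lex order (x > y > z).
2*x^2 + y^2 - 3*z^2 + 3

First, I count 2 distinct pieces.
Next, deg p = 2.
Next, symmetries: the x ↦ −x reflection is a symmetry, so x appears only in even powers; the y ↦ −y reflection is a symmetry, so y appears only in even powers; it's symmetric under z → −z, forcing even powers of z.
Then, reading off the gridlines: the surface avoids every integer x-axis point in the box; it misses every integer gridline on the y-axis; the z-axis gridline crossings are at z ∈ {-1, 1}.
Finally, putting this together gives p.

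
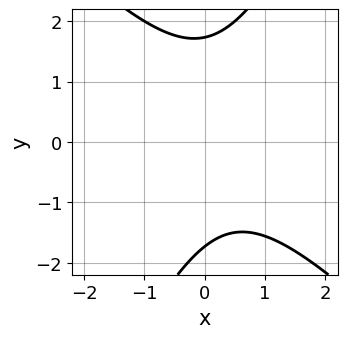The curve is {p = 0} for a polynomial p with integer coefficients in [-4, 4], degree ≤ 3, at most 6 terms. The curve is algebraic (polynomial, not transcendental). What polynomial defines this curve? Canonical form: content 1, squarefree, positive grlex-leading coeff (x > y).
2*x^2 + x*y - y^2 - x + 3

(a) The degree is 2 — a generic line meets the curve in up to 2 points.
(b) From the axis intercepts and sections: the curve avoids every integer x-axis point in the box.
(c) Assembling these constraints gives the stated polynomial.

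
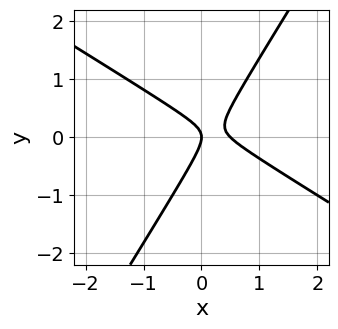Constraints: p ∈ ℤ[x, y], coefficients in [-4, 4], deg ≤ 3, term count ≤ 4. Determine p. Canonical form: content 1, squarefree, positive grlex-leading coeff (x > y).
2*x^2 + 2*x*y - 2*y^2 - x

First, the degree is 2 — no degree-1 curve has this shape.
Next, from the axis intercepts and sections: it crosses the y-axis at the gridline y = 0; it meets the x-axis at x = 0 (among the integer gridlines).
Finally, the integer polynomial consistent with all of this is the stated p.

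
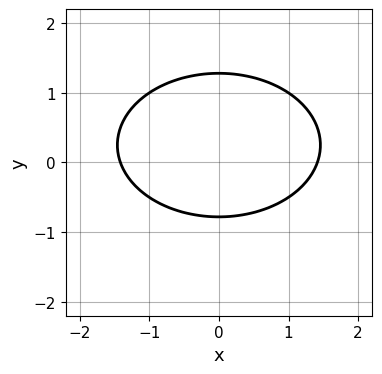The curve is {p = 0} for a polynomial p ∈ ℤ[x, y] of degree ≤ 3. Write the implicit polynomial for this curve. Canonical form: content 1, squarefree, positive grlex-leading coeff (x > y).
The degree is 2 — no degree-1 curve has this shape.
Symmetries: mirror symmetry x ↦ −x ⇒ only even powers of x.
Putting this together gives p.

x^2 + 2*y^2 - y - 2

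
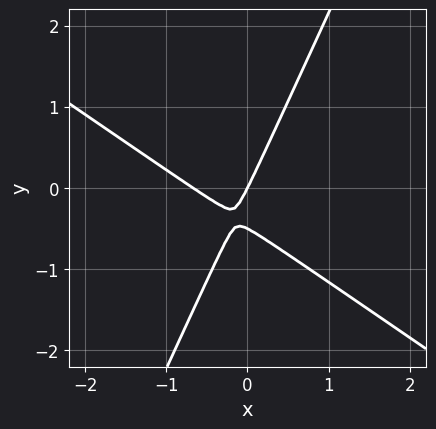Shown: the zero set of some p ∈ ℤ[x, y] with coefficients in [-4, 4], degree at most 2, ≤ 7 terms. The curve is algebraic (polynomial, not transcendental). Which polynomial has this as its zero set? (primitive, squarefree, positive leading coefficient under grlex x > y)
deg p = 2. The shape is more complex than any degree-1 curve.
Reading off the gridlines: it crosses the y-axis at the gridline y = 0; it crosses the x-axis at the gridline x = 0.
Fitting integer coefficients to these (and the overall shape) gives p.

3*x^2 + 3*x*y - 2*y^2 + 2*x - y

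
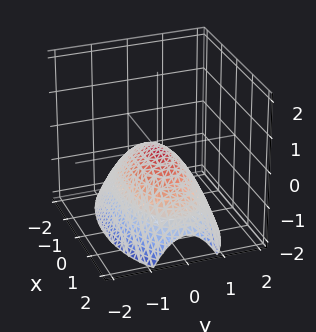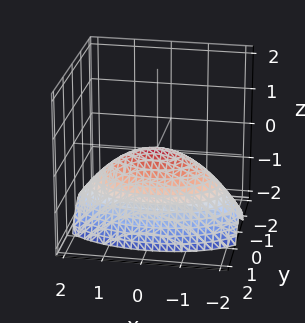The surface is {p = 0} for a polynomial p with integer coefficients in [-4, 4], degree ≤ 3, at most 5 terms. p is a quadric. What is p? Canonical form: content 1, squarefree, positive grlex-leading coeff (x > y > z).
x^2 + 3*y^2 + 3*z

deg p = 2. A single bowl opening along one axis; a quadric.
Symmetries: it's symmetric under x → −x, forcing even powers of x; mirror symmetry y ↦ −y ⇒ only even powers of y.
Against the integer gridlines: it crosses the z-axis at the gridline z = 0; it meets the y-axis at y = 0 (among the integer gridlines); it meets the x-axis at x = 0 (among the integer gridlines).
The integer polynomial consistent with all of this is the stated p.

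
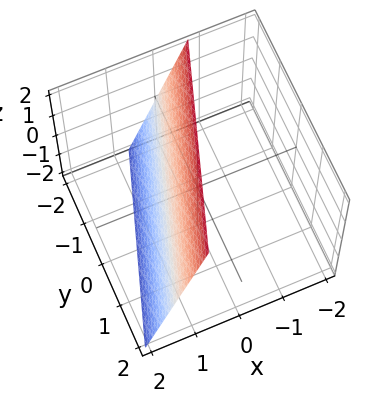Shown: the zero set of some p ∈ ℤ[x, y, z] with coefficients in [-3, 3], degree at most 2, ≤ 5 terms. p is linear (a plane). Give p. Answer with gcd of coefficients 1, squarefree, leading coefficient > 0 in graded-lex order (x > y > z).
The degree is 1 — the surface is flat (a plane).
From the axis intercepts and sections: it crosses the y-axis at the gridline y = -2; it crosses the z-axis at the gridline z = 2.
These observations pin down the coefficients.

3*x - y + z - 2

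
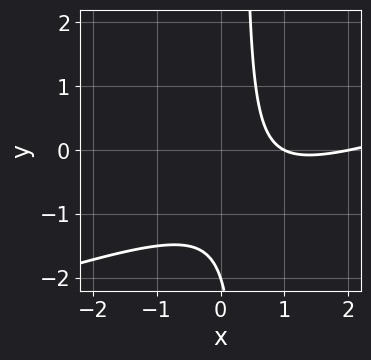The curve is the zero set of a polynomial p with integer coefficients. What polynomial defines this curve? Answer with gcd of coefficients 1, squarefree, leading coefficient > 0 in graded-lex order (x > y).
(a) The degree is 2 — no degree-1 curve has this shape.
(b) From the axis intercepts and sections: the x-axis gridline crossings are at x ∈ {1, 2}; one y-axis crossing is at y = -2.
(c) Fitting integer coefficients to these (and the overall shape) gives p.

x^2 - 3*x*y - 3*x + y + 2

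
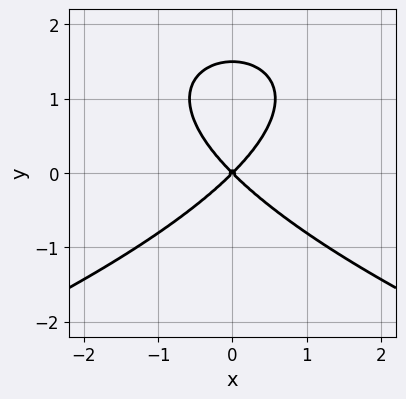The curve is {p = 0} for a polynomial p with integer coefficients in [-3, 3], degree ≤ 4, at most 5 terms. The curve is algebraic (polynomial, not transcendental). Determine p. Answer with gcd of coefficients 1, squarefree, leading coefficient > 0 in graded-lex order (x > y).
The degree is 3 — a generic line meets the curve in up to 3 points.
Symmetries: it's symmetric under x → −x, forcing even powers of x.
Reading off the gridlines: one x-axis crossing is at x = 0; one y-axis crossing is at y = 0.
Together with the visible shape, these determine p as stated.

2*y^3 + 3*x^2 - 3*y^2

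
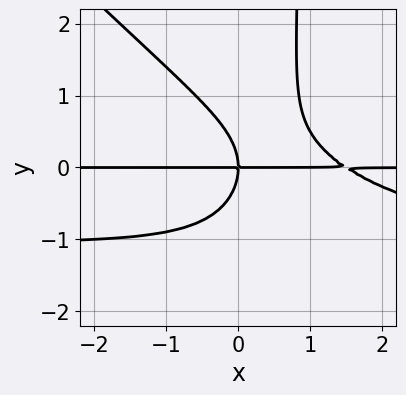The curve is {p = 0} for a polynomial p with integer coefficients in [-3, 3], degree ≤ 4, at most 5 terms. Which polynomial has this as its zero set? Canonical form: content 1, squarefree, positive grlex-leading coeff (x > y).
1. The degree is 4 — no degree-3 curve has this shape.
2. Against the integer gridlines: one y-axis crossing is at y = 0; the visible x-axis segment lies entirely on the curve.
3. Together with the visible shape, these determine p as stated.

2*x^2*y^2 + 2*x*y^3 + 2*x^2*y - 2*y^3 - 3*x*y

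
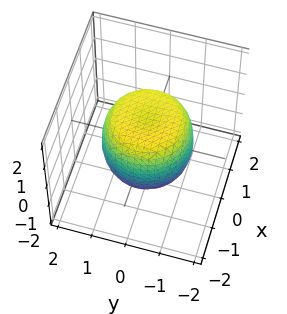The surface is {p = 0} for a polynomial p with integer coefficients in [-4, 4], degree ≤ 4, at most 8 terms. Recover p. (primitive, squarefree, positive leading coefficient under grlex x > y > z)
First, the degree is 4 — the shape is more complex than any degree-3 surface.
Then, symmetries: the z-axis is an axis of rotation, so x and y enter only as x² + y².
Next, from the visible intercepts: among the integer gridlines, it crosses the z-axis at z ∈ {-1, 1}; a circular section at z = -1 has radius exactly 1.
Finally, the integer polynomial consistent with all of this is the stated p.

x^4 + 2*x^2*y^2 + y^4 - x^2 - y^2 + z^2 - 1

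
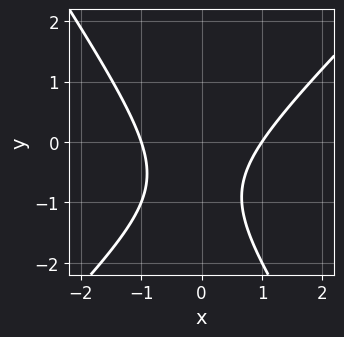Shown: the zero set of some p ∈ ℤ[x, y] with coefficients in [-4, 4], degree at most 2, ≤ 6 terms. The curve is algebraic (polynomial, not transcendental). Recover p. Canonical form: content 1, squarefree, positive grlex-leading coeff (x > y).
3*x^2 - x*y - 2*y^2 - 3*y - 3

1. deg p = 2. A generic line meets the curve in up to 2 points.
2. Against the integer gridlines: among the integer gridlines, it crosses the x-axis at x ∈ {-1, 1}; it misses every integer gridline on the y-axis.
3. Putting this together gives p.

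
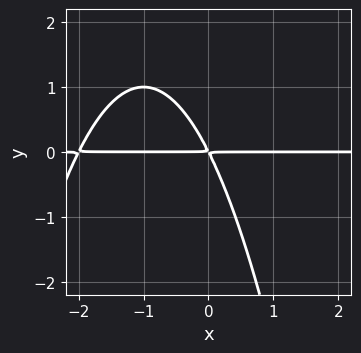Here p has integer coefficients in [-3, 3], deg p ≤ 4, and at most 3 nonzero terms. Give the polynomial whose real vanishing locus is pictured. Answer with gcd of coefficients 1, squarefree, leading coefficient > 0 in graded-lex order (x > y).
x^2*y + 2*x*y + y^2

First, deg p = 3. No degree-2 curve has this shape.
Then, from the axis intercepts and sections: the visible x-axis segment lies entirely on the curve.
Finally, matching integer coefficients to the picture gives p.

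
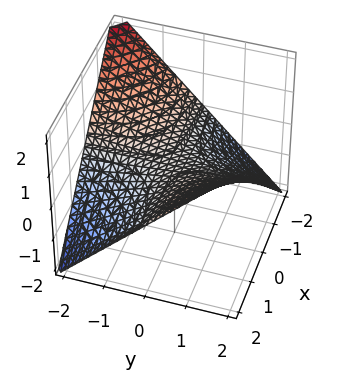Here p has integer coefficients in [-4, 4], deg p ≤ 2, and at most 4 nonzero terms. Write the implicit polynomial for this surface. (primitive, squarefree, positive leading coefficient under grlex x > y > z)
x*y - 2*z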